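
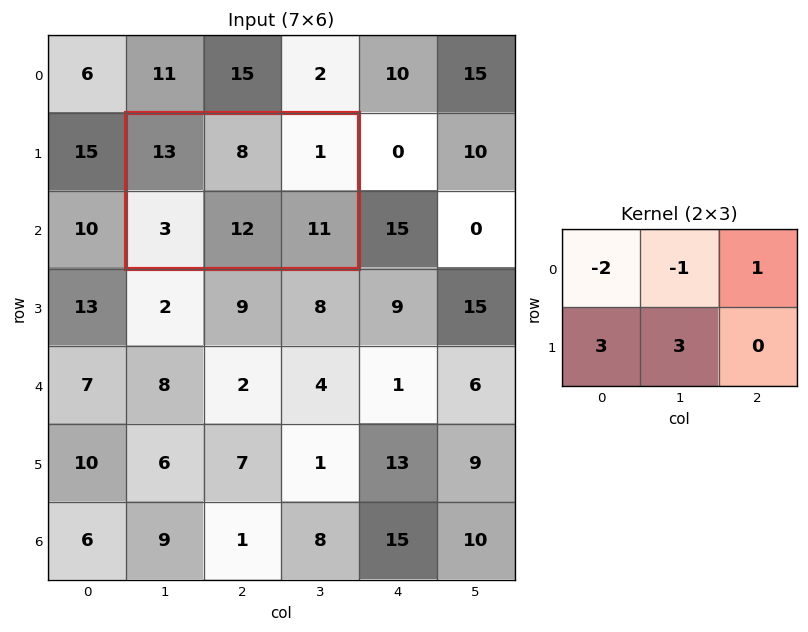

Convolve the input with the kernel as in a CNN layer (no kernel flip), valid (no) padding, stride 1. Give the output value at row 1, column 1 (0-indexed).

12

The receptive field on the input at this output position is [13 8 1 / 3 12 11]. Elementwise product with the kernel and sum: 13·-2 + 8·-1 + 1·1 + 3·3 + 12·3.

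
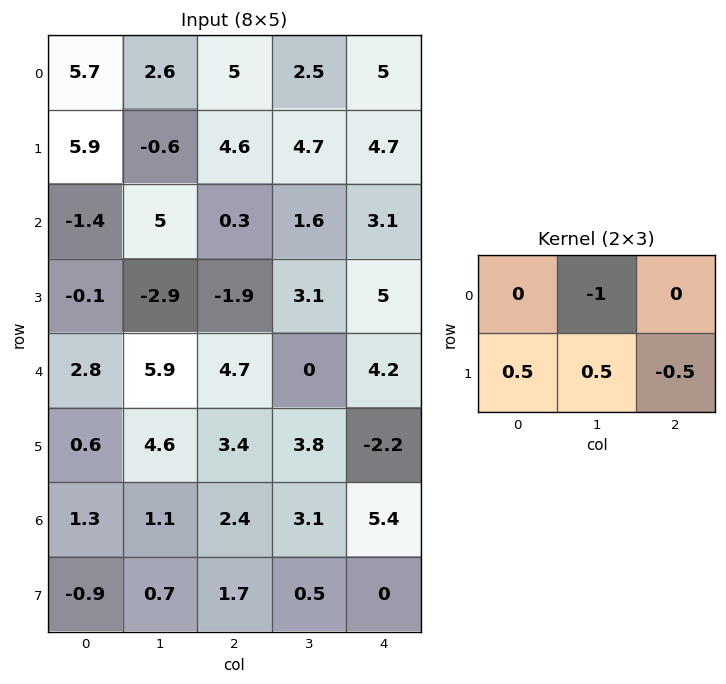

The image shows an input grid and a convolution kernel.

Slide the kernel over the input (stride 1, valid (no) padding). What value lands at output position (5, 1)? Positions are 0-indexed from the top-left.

-3.2

The receptive field on the input at this output position is [4.6 3.4 3.8 / 1.1 2.4 3.1]. Elementwise product with the kernel and sum: 3.4·-1 + 1.1·0.5 + 2.4·0.5 + 3.1·-0.5.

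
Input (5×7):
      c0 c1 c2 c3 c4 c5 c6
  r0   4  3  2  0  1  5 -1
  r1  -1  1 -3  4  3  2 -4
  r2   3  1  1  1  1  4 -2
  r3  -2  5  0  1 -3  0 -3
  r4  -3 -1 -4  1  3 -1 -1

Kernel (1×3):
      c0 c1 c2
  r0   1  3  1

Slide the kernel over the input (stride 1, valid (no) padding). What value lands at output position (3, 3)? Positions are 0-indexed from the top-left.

-8

The receptive field on the input at this output position is [1 -3 0]. Elementwise product with the kernel and sum: 1·1 + -3·3 + 0·1.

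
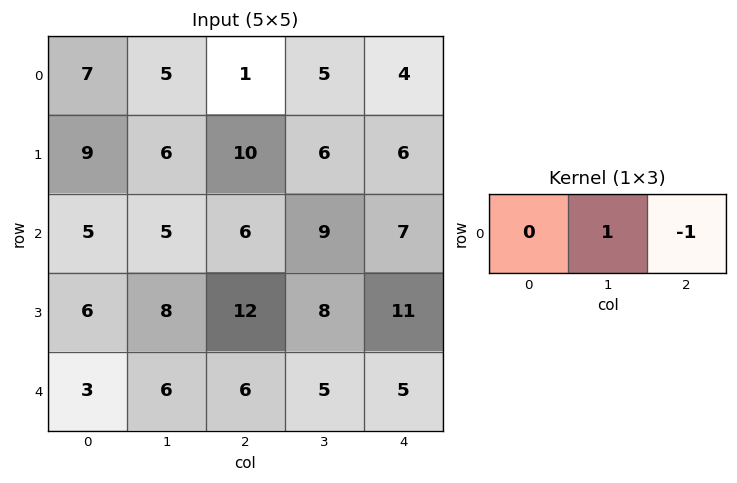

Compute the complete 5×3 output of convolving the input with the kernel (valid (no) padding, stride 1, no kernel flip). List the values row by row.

Output[0,0]: The receptive field on the input at this output position is [7 5 1]. Elementwise product with the kernel and sum: 5·1 + 1·-1.
Output[0,1]: The receptive field on the input at this output position is [5 1 5]. Elementwise product with the kernel and sum: 1·1 + 5·-1.

4 -4 1
-4 4 0
-1 -3 2
-4 4 -3
0 1 0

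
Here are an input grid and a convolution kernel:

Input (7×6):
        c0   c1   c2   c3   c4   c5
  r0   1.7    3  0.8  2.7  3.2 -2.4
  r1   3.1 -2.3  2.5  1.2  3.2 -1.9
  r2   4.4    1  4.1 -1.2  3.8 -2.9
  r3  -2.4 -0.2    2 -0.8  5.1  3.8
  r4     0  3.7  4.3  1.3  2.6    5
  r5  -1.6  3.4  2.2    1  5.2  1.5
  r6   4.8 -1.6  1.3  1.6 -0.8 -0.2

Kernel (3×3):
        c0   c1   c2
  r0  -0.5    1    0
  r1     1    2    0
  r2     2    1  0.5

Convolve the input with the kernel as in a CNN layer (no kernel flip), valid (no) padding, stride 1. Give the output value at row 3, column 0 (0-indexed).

The receptive field on the input at this output position is [-2.4 -0.2 2 / 0 3.7 4.3 / -1.6 3.4 2.2]. Elementwise product with the kernel and sum: -2.4·-0.5 + -0.2·1 + 0·1 + 3.7·2 + -1.6·2 + 3.4·1 + 2.2·0.5.

9.7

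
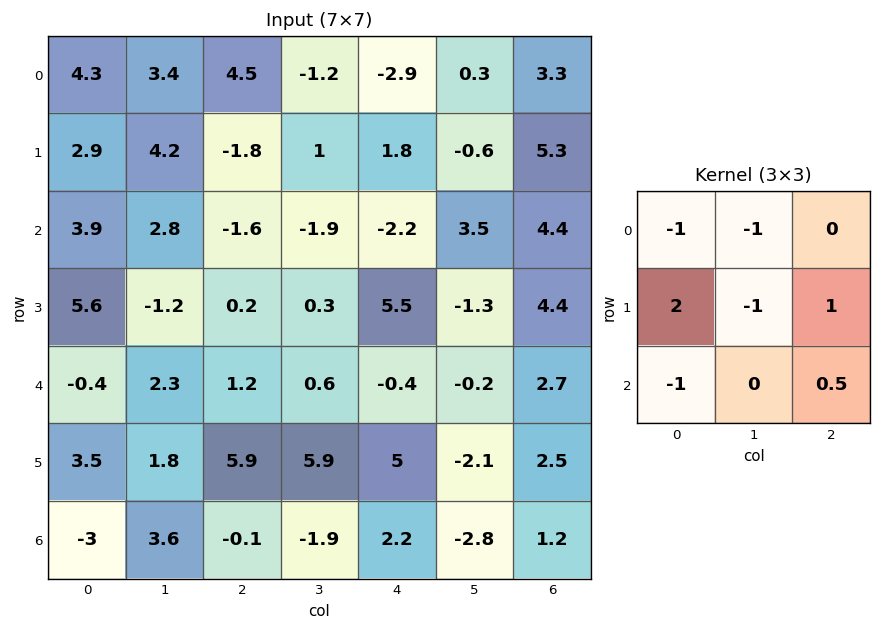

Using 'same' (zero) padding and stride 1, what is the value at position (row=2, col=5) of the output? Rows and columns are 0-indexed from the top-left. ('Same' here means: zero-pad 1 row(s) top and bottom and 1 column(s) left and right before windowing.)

The receptive field on the zero-padded input at this output position is [1.8 -0.6 5.3 / -2.2 3.5 4.4 / 5.5 -1.3 4.4]. Elementwise product with the kernel and sum: 1.8·-1 + -0.6·-1 + -2.2·2 + 3.5·-1 + 4.4·1 + 5.5·-1 + 4.4·0.5.

-8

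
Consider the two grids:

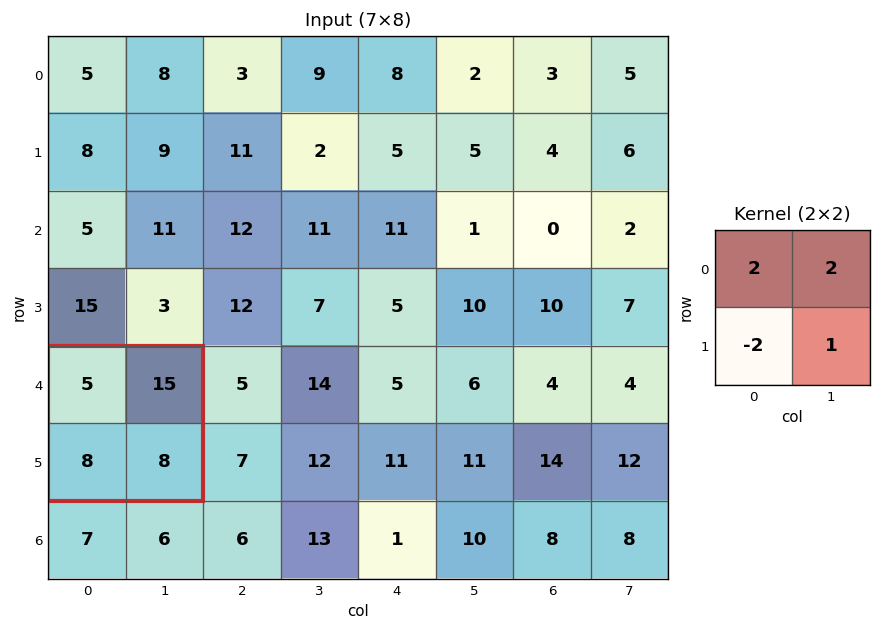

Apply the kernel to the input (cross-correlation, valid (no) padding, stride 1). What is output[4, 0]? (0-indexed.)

The receptive field on the input at this output position is [5 15 / 8 8]. Elementwise product with the kernel and sum: 5·2 + 15·2 + 8·-2 + 8·1.

32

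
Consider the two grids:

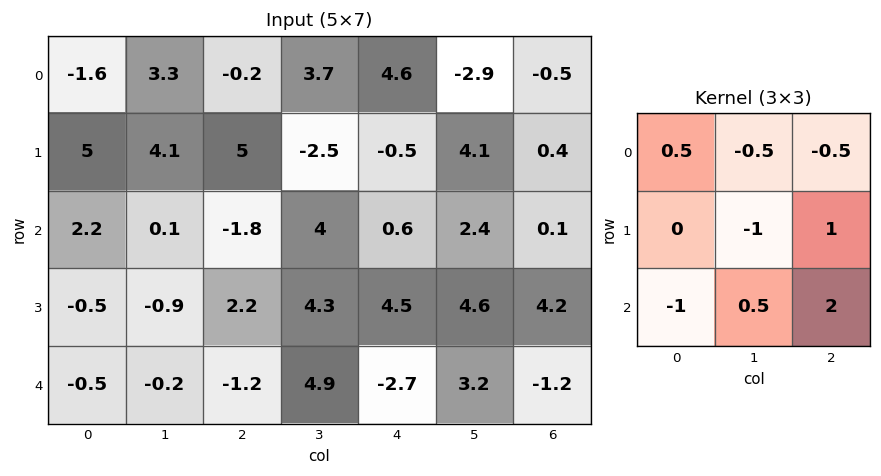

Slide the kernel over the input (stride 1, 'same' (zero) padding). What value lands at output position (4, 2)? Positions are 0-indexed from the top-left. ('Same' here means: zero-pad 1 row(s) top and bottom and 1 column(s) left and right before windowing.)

2.4

The receptive field on the zero-padded input at this output position is [-0.9 2.2 4.3 / -0.2 -1.2 4.9 / 0 0 0]. Elementwise product with the kernel and sum: -0.9·0.5 + 2.2·-0.5 + 4.3·-0.5 + -1.2·-1 + 4.9·1 + 0·-1 + 0·0.5 + 0·2.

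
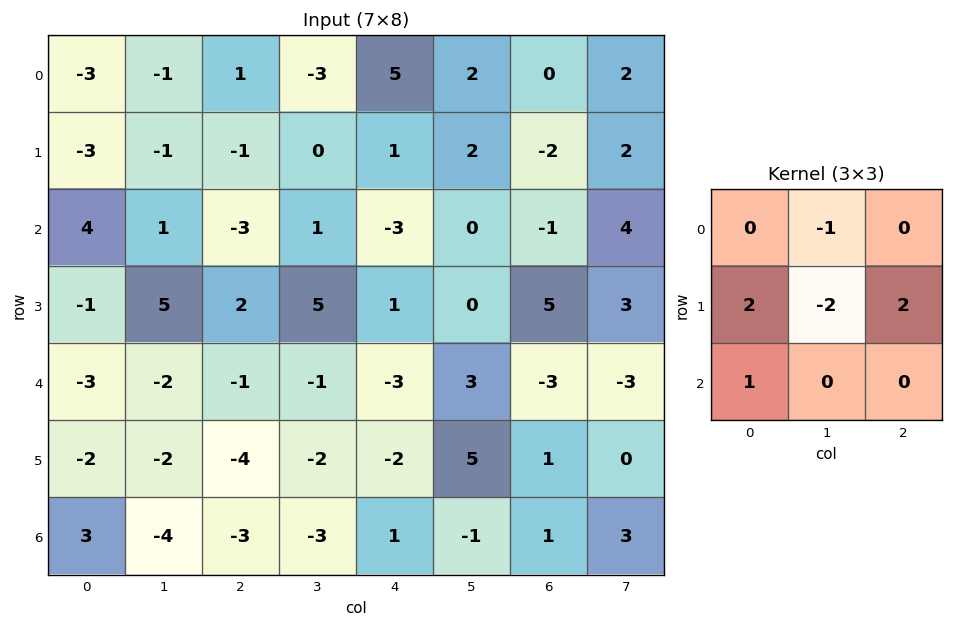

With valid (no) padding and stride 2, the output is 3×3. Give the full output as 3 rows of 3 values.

-1 0 -11
-12 -6 9
-3 -10 -14

Output[0,0]: The receptive field on the input at this output position is [-3 -1 1 / -3 -1 -1 / 4 1 -3]. Elementwise product with the kernel and sum: -1·-1 + -3·2 + -1·-2 + -1·2 + 4·1.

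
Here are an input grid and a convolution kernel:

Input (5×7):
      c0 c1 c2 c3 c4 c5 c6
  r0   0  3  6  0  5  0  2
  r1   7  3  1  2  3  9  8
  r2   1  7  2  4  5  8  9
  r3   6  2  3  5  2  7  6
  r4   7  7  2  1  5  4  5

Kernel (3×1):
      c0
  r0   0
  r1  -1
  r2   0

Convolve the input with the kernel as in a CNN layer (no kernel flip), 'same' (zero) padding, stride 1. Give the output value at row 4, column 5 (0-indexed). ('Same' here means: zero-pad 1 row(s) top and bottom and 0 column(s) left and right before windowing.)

The receptive field on the zero-padded input at this output position is [7 / 4 / 0]. Elementwise product with the kernel and sum: 4·-1.

-4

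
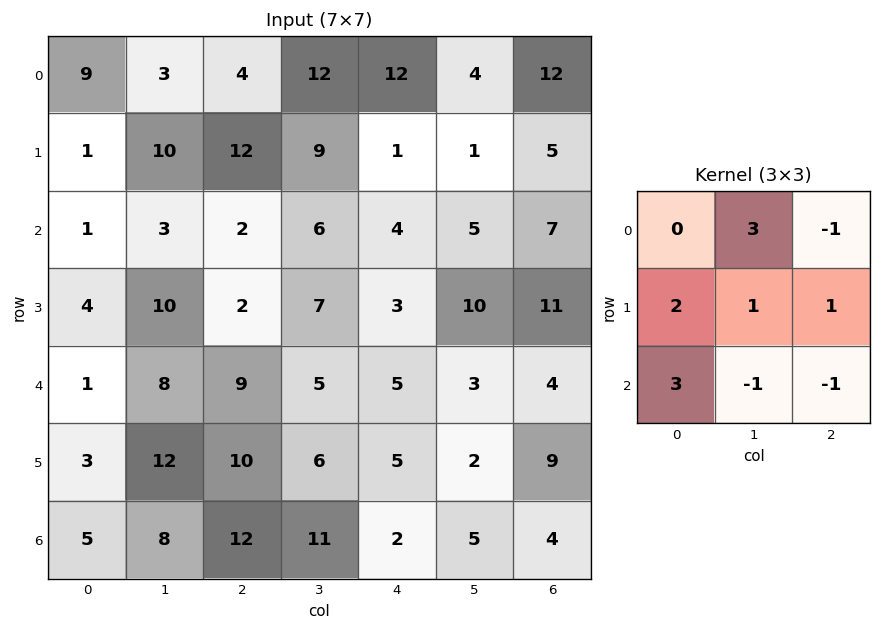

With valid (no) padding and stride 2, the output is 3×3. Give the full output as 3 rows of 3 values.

27 54 8
13 45 43
38 64 23

Output[0,0]: The receptive field on the input at this output position is [9 3 4 / 1 10 12 / 1 3 2]. Elementwise product with the kernel and sum: 3·3 + 4·-1 + 1·2 + 10·1 + 12·1 + 1·3 + 3·-1 + 2·-1.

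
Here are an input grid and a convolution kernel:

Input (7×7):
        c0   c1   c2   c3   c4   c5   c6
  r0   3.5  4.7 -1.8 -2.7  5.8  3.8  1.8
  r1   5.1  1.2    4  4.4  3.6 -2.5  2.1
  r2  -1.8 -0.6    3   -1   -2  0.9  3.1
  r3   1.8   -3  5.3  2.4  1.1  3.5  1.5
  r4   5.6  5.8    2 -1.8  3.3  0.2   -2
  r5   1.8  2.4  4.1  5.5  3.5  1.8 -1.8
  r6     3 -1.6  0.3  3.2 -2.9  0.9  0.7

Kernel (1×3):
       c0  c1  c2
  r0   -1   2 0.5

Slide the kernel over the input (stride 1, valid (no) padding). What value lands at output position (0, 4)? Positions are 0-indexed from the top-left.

2.7

The receptive field on the input at this output position is [5.8 3.8 1.8]. Elementwise product with the kernel and sum: 5.8·-1 + 3.8·2 + 1.8·0.5.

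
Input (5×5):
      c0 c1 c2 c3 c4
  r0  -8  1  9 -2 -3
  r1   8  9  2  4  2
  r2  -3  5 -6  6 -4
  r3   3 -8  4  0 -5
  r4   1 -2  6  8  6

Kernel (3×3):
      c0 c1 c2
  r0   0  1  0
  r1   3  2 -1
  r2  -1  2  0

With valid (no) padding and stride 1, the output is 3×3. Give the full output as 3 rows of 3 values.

54 19 28
-3 15 -2
-11 -8 33

Output[0,0]: The receptive field on the input at this output position is [-8 1 9 / 8 9 2 / -3 5 -6]. Elementwise product with the kernel and sum: 1·1 + 8·3 + 9·2 + 2·-1 + -3·-1 + 5·2.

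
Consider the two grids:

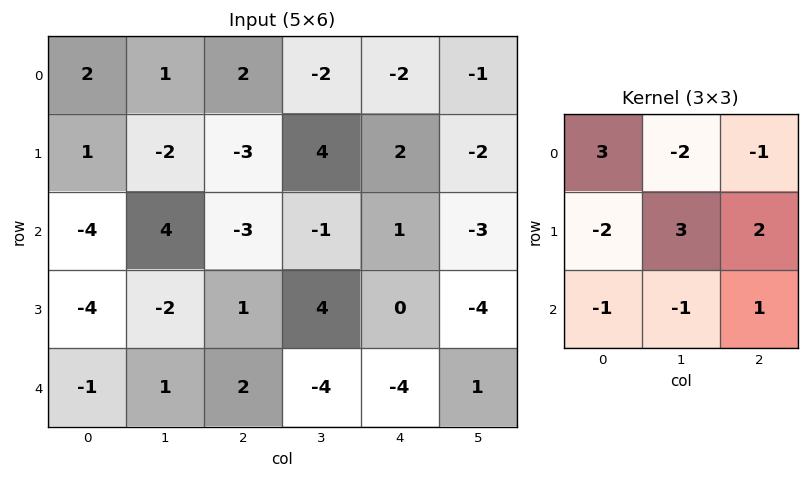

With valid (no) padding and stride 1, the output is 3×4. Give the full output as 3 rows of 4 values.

Output[0,0]: The receptive field on the input at this output position is [2 1 2 / 1 -2 -3 / -4 4 -3]. Elementwise product with the kernel and sum: 2·3 + 1·-2 + 2·-1 + 1·-2 + -2·3 + -3·2 + -4·-1 + 4·-1 + -3·1.
Output[0,1]: The receptive field on the input at this output position is [1 2 -2 / -2 -3 4 / 4 -3 -1]. Elementwise product with the kernel and sum: 1·3 + 2·-2 + -2·-1 + -2·-2 + -3·3 + 4·2 + 4·-1 + -3·-1 + -1·1.

-15 2 39 -10
31 -18 -19 1
-11 27 0 -9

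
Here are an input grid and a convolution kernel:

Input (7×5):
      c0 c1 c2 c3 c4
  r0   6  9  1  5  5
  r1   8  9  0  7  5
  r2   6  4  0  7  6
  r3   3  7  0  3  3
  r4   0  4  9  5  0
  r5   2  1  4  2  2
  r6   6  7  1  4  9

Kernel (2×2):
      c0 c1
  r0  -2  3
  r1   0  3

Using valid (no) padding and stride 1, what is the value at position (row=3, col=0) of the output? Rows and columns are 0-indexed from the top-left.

The receptive field on the input at this output position is [3 7 / 0 4]. Elementwise product with the kernel and sum: 3·-2 + 7·3 + 4·3.

27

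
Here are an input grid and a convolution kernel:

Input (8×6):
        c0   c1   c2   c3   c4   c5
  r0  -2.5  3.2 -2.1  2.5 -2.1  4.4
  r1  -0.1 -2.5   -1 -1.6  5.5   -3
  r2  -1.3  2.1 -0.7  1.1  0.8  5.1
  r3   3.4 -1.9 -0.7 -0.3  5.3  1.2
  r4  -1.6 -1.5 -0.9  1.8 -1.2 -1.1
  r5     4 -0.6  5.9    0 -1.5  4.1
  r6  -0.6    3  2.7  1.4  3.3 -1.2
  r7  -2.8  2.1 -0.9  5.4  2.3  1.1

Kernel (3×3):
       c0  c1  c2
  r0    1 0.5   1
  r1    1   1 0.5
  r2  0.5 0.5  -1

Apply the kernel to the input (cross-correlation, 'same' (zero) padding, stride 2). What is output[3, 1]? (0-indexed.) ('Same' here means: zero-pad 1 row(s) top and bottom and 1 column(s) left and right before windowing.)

The receptive field on the zero-padded input at this output position is [-0.6 5.9 0 / 3 2.7 1.4 / 2.1 -0.9 5.4]. Elementwise product with the kernel and sum: -0.6·1 + 5.9·0.5 + 0·1 + 3·1 + 2.7·1 + 1.4·0.5 + 2.1·0.5 + -0.9·0.5 + 5.4·-1.

3.95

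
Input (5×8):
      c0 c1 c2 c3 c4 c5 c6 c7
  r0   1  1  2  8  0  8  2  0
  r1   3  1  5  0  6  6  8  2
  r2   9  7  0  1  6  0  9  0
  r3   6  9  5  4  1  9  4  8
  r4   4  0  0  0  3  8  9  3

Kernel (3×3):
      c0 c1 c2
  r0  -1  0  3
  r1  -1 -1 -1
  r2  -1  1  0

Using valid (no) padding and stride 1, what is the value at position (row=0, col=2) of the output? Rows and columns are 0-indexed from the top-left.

-12

The receptive field on the input at this output position is [2 8 0 / 5 0 6 / 0 1 6]. Elementwise product with the kernel and sum: 2·-1 + 0·3 + 5·-1 + 0·-1 + 6·-1 + 0·-1 + 1·1.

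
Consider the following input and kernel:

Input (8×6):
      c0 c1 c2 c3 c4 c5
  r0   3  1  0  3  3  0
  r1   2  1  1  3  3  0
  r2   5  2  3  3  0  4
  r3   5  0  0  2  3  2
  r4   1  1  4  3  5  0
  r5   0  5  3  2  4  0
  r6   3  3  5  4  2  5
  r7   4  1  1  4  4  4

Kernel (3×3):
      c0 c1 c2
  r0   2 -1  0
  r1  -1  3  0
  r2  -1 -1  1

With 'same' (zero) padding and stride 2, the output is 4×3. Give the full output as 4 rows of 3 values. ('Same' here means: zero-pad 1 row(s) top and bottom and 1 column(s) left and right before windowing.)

8 0 0
8 10 -3
3 5 7
6 21 -2

Output[0,0]: The receptive field on the zero-padded input at this output position is [0 0 0 / 0 3 1 / 0 2 1]. Elementwise product with the kernel and sum: 0·2 + 0·-1 + 0·-1 + 3·3 + 0·-1 + 2·-1 + 1·1.
Output[0,1]: The receptive field on the zero-padded input at this output position is [0 0 0 / 1 0 3 / 1 1 3]. Elementwise product with the kernel and sum: 0·2 + 0·-1 + 1·-1 + 0·3 + 1·-1 + 1·-1 + 3·1.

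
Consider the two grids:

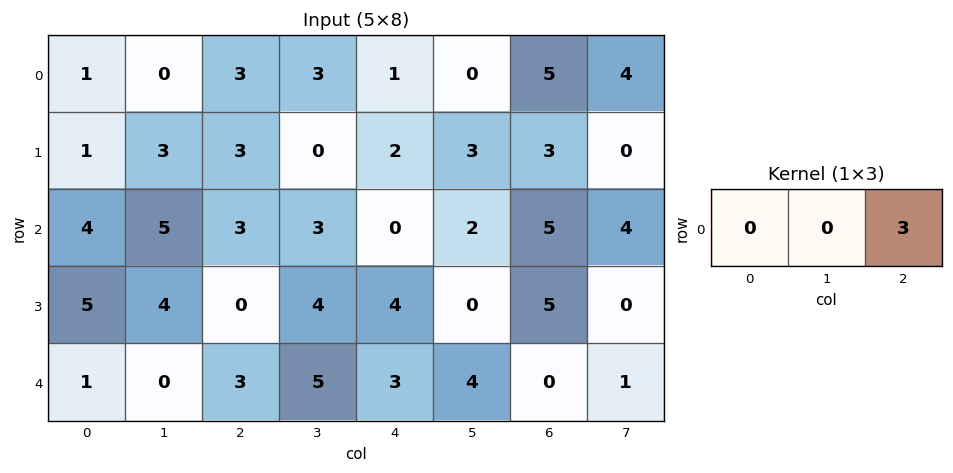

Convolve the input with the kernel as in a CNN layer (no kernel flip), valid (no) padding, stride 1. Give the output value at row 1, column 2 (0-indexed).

The receptive field on the input at this output position is [3 0 2]. Elementwise product with the kernel and sum: 2·3.

6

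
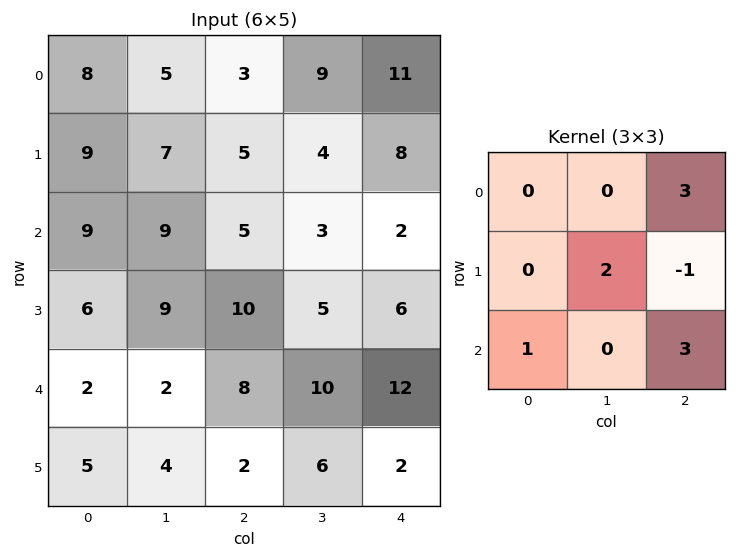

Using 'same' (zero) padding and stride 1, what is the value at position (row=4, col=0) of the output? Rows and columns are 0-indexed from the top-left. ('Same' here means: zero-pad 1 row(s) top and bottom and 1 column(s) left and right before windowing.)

The receptive field on the zero-padded input at this output position is [0 6 9 / 0 2 2 / 0 5 4]. Elementwise product with the kernel and sum: 9·3 + 2·2 + 2·-1 + 0·1 + 4·3.

41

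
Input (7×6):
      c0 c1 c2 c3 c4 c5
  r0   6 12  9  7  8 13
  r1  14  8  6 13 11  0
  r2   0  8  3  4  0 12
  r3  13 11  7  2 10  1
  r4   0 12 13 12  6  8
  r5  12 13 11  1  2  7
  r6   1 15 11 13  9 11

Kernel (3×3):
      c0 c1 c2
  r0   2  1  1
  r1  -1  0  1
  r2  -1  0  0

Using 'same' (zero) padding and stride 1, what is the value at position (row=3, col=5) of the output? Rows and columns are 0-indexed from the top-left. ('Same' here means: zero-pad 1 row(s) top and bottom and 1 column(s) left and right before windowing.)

-4

The receptive field on the zero-padded input at this output position is [0 12 0 / 10 1 0 / 6 8 0]. Elementwise product with the kernel and sum: 0·2 + 12·1 + 0·1 + 10·-1 + 0·1 + 6·-1.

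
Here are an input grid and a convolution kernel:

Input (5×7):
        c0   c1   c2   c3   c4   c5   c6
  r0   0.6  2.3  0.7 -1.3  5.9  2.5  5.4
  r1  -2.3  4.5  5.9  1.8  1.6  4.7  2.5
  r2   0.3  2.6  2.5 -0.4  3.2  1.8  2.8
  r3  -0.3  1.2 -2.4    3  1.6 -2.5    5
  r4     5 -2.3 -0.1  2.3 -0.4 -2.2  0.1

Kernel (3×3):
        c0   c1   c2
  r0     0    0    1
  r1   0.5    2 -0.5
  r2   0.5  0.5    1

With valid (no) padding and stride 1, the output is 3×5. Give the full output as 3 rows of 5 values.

9.55 14 15.9 7.45 19.65
8.05 10.7 2.35 9.8 10.85
7.2 -5 7.9 6.5 -5.1

Output[0,0]: The receptive field on the input at this output position is [0.6 2.3 0.7 / -2.3 4.5 5.9 / 0.3 2.6 2.5]. Elementwise product with the kernel and sum: 0.7·1 + -2.3·0.5 + 4.5·2 + 5.9·-0.5 + 0.3·0.5 + 2.6·0.5 + 2.5·1.
Output[0,1]: The receptive field on the input at this output position is [2.3 0.7 -1.3 / 4.5 5.9 1.8 / 2.6 2.5 -0.4]. Elementwise product with the kernel and sum: -1.3·1 + 4.5·0.5 + 5.9·2 + 1.8·-0.5 + 2.6·0.5 + 2.5·0.5 + -0.4·1.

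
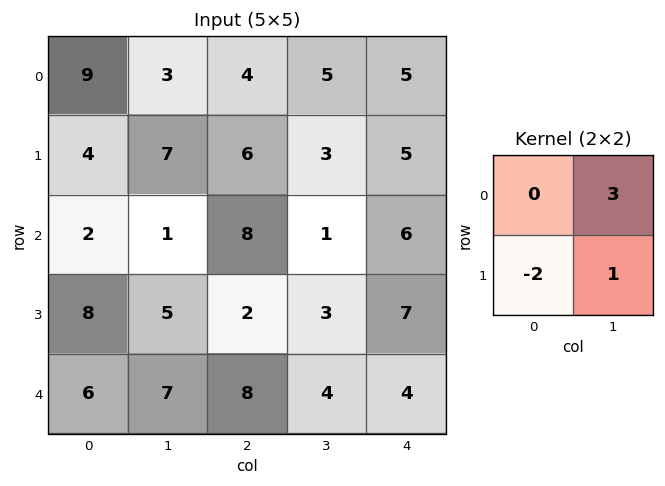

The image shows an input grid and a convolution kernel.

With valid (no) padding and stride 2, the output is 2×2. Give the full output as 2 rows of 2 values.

Output[0,0]: The receptive field on the input at this output position is [9 3 / 4 7]. Elementwise product with the kernel and sum: 3·3 + 4·-2 + 7·1.

8 6
-8 2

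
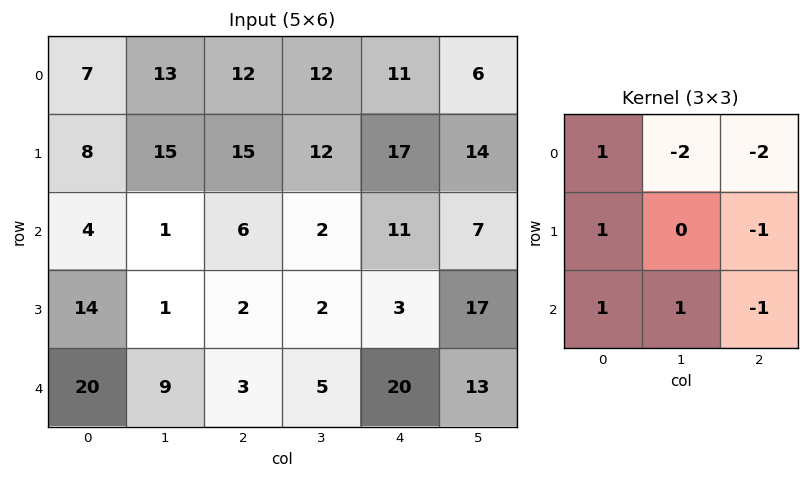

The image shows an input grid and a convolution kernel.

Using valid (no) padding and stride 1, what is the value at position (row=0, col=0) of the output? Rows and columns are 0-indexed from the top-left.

-51

The receptive field on the input at this output position is [7 13 12 / 8 15 15 / 4 1 6]. Elementwise product with the kernel and sum: 7·1 + 13·-2 + 12·-2 + 8·1 + 15·-1 + 4·1 + 1·1 + 6·-1.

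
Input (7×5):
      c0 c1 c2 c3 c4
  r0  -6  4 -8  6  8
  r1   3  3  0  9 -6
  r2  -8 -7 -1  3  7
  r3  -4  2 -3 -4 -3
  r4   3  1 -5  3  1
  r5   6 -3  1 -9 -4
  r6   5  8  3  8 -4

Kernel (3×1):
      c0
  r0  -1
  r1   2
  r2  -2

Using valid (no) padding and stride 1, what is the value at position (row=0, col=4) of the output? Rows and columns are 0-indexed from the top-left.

-34

The receptive field on the input at this output position is [8 / -6 / 7]. Elementwise product with the kernel and sum: 8·-1 + -6·2 + 7·-2.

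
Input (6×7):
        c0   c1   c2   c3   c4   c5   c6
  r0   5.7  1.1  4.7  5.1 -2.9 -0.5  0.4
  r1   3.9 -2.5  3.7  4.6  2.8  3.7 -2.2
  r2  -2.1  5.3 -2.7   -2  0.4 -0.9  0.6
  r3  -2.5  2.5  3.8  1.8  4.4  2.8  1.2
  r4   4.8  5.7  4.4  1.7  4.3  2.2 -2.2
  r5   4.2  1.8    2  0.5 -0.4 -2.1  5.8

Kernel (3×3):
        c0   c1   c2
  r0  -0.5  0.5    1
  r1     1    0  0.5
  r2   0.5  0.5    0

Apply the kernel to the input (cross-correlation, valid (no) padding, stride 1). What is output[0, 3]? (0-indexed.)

1.15

The receptive field on the input at this output position is [5.1 -2.9 -0.5 / 4.6 2.8 3.7 / -2 0.4 -0.9]. Elementwise product with the kernel and sum: 5.1·-0.5 + -2.9·0.5 + -0.5·1 + 4.6·1 + 3.7·0.5 + -2·0.5 + 0.4·0.5.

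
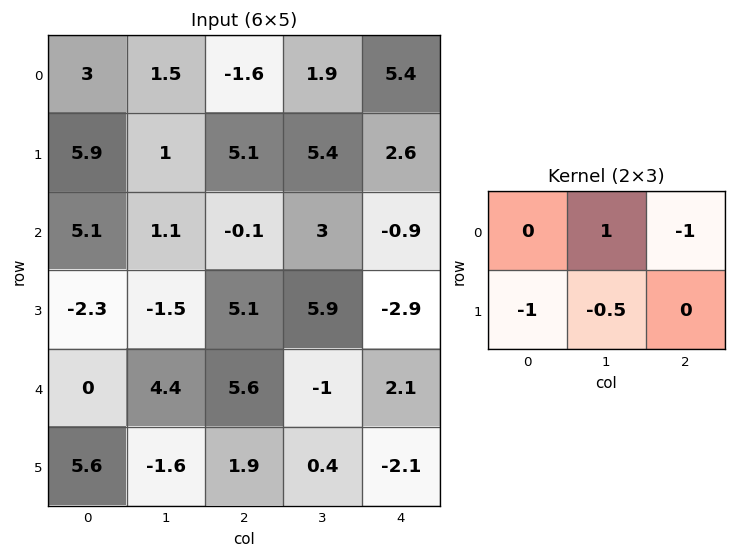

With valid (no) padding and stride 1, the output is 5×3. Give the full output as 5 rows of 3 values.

-3.3 -7.05 -11.3
-9.75 -1.35 1.4
4.25 -4.15 -4.15
-8.8 -8 3.7
-6 7.25 -5.2

Output[0,0]: The receptive field on the input at this output position is [3 1.5 -1.6 / 5.9 1 5.1]. Elementwise product with the kernel and sum: 1.5·1 + -1.6·-1 + 5.9·-1 + 1·-0.5.
Output[0,1]: The receptive field on the input at this output position is [1.5 -1.6 1.9 / 1 5.1 5.4]. Elementwise product with the kernel and sum: -1.6·1 + 1.9·-1 + 1·-1 + 5.1·-0.5.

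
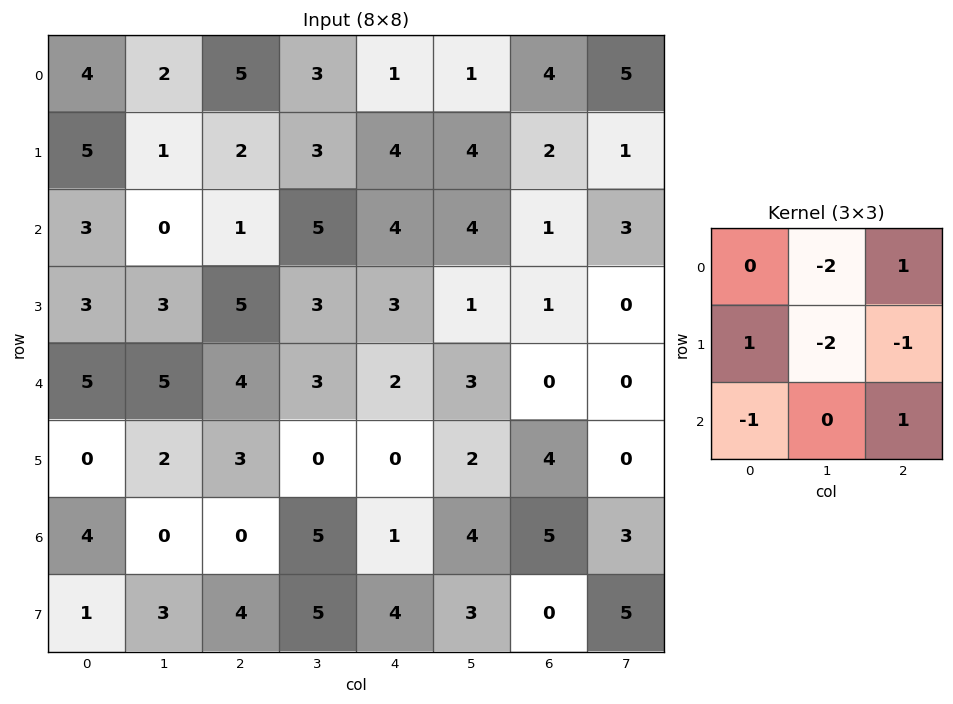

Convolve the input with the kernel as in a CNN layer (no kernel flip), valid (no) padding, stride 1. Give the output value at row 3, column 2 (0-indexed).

The receptive field on the input at this output position is [5 3 3 / 4 3 2 / 3 0 0]. Elementwise product with the kernel and sum: 3·-2 + 3·1 + 4·1 + 3·-2 + 2·-1 + 3·-1 + 0·1.

-10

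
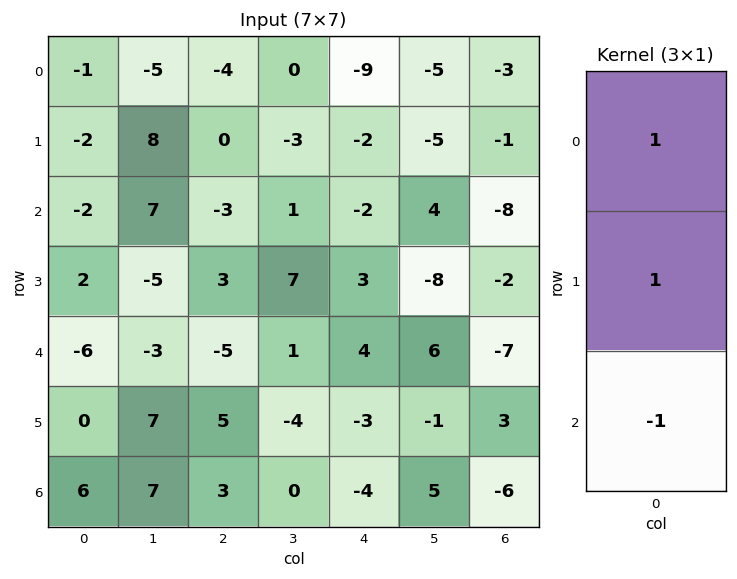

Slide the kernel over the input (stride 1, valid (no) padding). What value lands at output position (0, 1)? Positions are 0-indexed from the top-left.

The receptive field on the input at this output position is [-5 / 8 / 7]. Elementwise product with the kernel and sum: -5·1 + 8·1 + 7·-1.

-4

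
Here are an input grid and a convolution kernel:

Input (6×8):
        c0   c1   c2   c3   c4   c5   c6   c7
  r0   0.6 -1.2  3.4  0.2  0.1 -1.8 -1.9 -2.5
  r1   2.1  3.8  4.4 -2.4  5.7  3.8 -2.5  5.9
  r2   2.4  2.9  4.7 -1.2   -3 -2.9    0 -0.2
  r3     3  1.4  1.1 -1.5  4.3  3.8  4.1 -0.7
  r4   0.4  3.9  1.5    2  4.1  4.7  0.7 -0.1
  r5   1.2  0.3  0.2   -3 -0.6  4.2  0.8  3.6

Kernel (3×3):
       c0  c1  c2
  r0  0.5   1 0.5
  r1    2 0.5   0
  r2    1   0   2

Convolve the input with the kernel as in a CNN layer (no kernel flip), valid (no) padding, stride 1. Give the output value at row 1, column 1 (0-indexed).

11.65

The receptive field on the input at this output position is [3.8 4.4 -2.4 / 2.9 4.7 -1.2 / 1.4 1.1 -1.5]. Elementwise product with the kernel and sum: 3.8·0.5 + 4.4·1 + -2.4·0.5 + 2.9·2 + 4.7·0.5 + 1.4·1 + -1.5·2.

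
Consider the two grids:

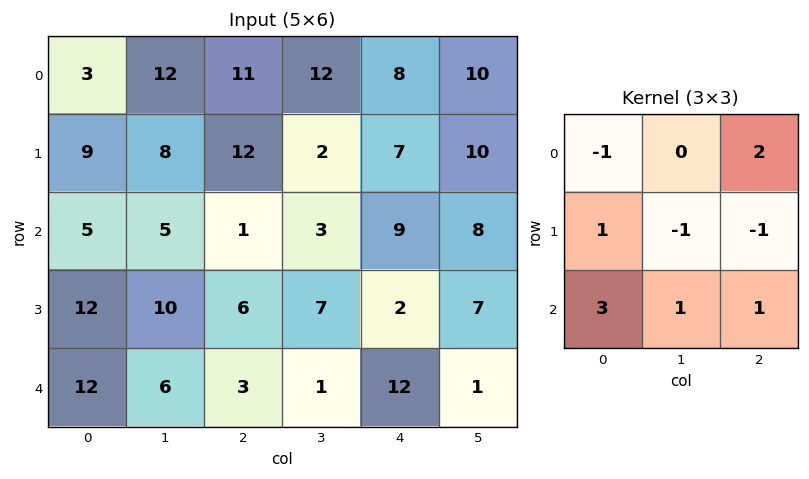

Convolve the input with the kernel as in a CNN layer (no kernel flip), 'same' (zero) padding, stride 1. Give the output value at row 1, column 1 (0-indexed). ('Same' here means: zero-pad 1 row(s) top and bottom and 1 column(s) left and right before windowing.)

The receptive field on the zero-padded input at this output position is [3 12 11 / 9 8 12 / 5 5 1]. Elementwise product with the kernel and sum: 3·-1 + 11·2 + 9·1 + 8·-1 + 12·-1 + 5·3 + 5·1 + 1·1.

29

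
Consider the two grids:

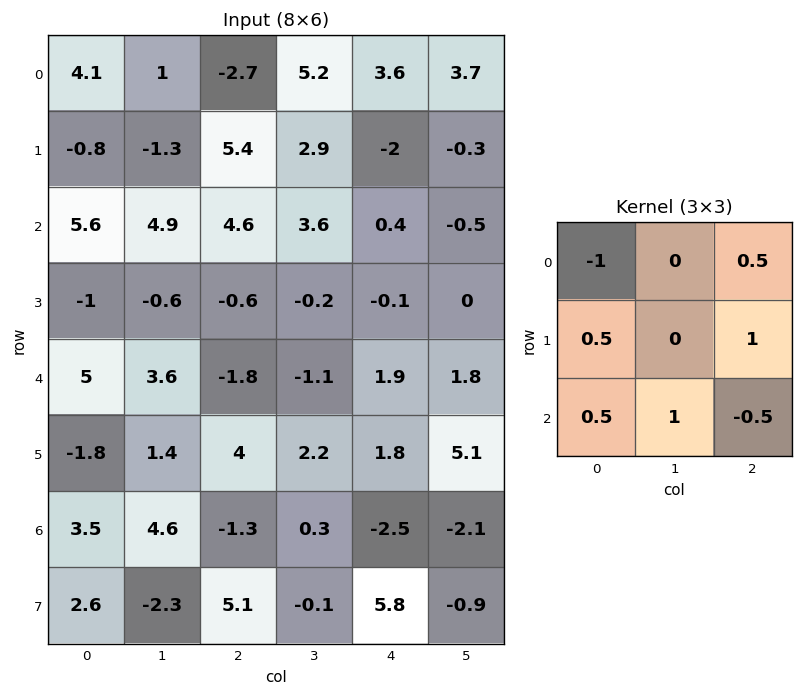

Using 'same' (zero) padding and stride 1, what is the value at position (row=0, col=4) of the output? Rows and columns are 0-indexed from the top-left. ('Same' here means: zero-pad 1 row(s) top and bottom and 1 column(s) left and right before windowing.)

The receptive field on the zero-padded input at this output position is [0 0 0 / 5.2 3.6 3.7 / 2.9 -2 -0.3]. Elementwise product with the kernel and sum: 0·-1 + 0·0.5 + 5.2·0.5 + 3.7·1 + 2.9·0.5 + -2·1 + -0.3·-0.5.

5.9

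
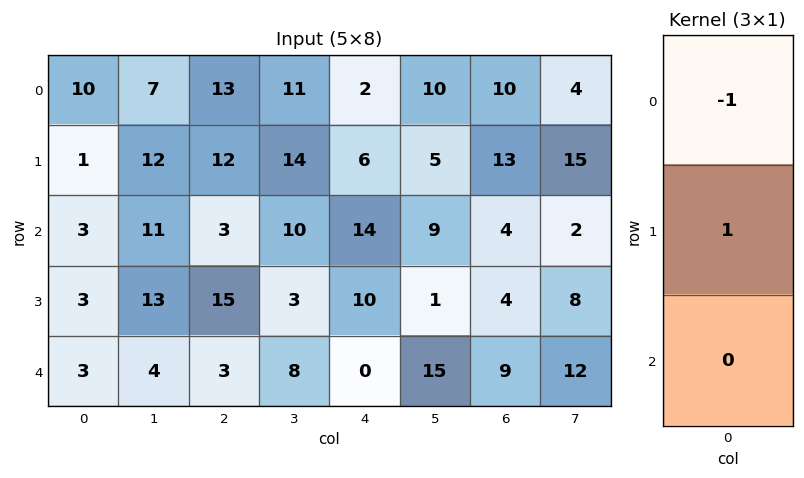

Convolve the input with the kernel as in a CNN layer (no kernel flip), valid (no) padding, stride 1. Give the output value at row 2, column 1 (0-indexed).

The receptive field on the input at this output position is [11 / 13 / 4]. Elementwise product with the kernel and sum: 11·-1 + 13·1.

2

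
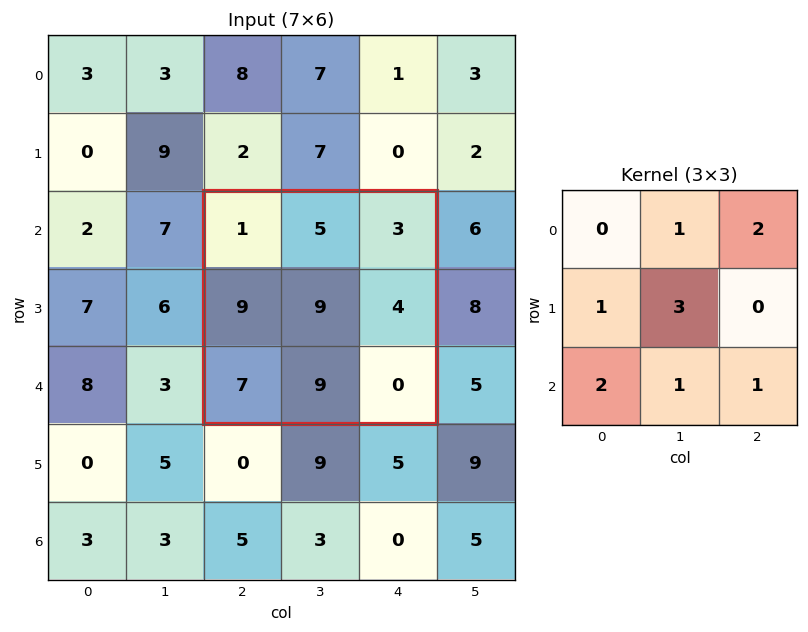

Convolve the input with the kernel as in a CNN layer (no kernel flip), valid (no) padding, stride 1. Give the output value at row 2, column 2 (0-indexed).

The receptive field on the input at this output position is [1 5 3 / 9 9 4 / 7 9 0]. Elementwise product with the kernel and sum: 5·1 + 3·2 + 9·1 + 9·3 + 7·2 + 9·1 + 0·1.

70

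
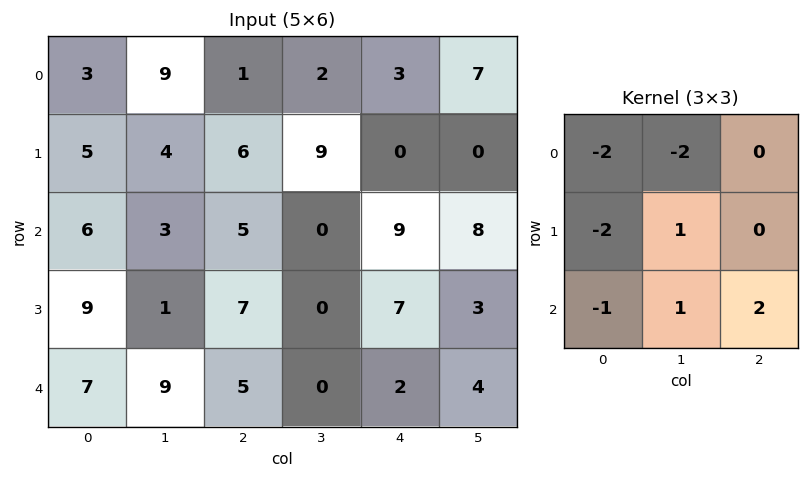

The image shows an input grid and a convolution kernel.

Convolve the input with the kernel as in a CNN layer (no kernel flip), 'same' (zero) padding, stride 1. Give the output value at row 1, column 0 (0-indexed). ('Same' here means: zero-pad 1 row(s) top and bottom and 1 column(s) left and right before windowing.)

The receptive field on the zero-padded input at this output position is [0 3 9 / 0 5 4 / 0 6 3]. Elementwise product with the kernel and sum: 0·-2 + 3·-2 + 0·-2 + 5·1 + 0·-1 + 6·1 + 3·2.

11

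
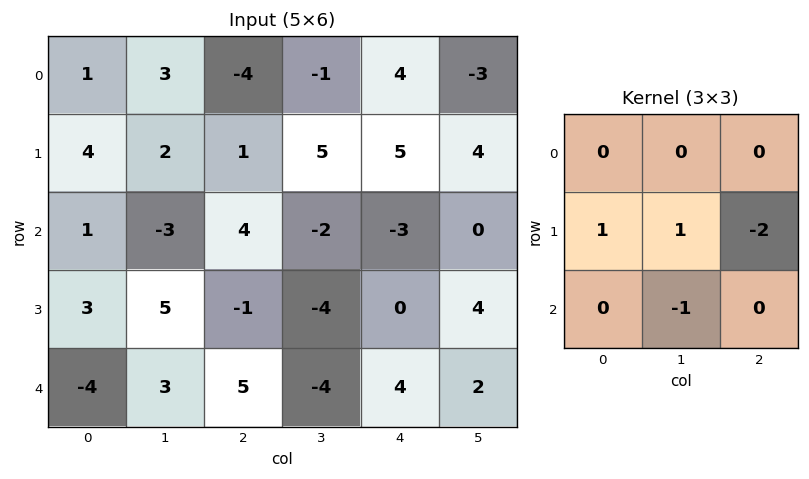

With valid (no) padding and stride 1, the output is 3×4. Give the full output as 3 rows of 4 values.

Output[0,0]: The receptive field on the input at this output position is [1 3 -4 / 4 2 1 / 1 -3 4]. Elementwise product with the kernel and sum: 4·1 + 2·1 + 1·-2 + -3·-1.

7 -11 -2 5
-15 6 12 -5
7 7 -1 -16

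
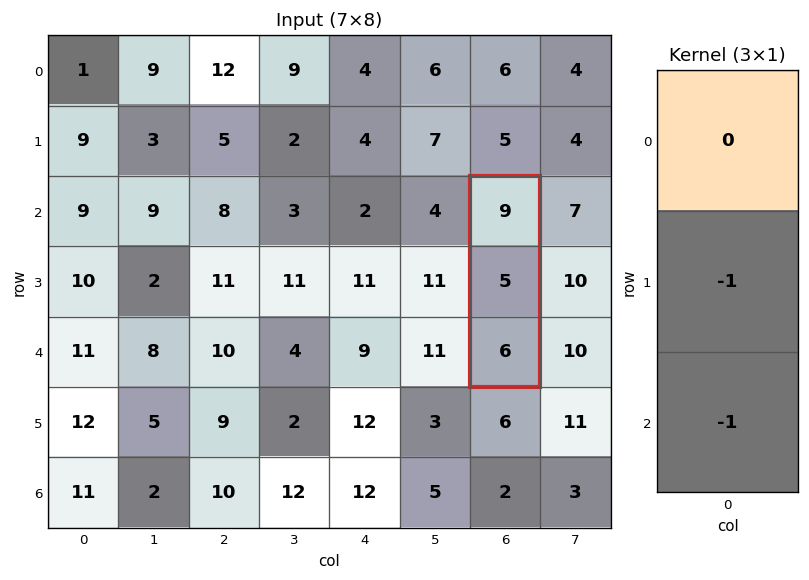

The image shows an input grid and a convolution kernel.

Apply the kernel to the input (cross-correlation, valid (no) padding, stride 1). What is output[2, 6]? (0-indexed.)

The receptive field on the input at this output position is [9 / 5 / 6]. Elementwise product with the kernel and sum: 5·-1 + 6·-1.

-11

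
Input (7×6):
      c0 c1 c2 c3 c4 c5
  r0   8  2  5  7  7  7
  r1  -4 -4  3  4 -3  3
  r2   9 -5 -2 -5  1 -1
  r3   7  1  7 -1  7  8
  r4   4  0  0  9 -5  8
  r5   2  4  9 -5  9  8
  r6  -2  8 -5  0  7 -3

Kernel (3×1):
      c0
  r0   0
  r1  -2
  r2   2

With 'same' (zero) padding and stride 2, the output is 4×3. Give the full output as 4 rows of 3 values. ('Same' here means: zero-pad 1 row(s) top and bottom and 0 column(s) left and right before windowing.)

Output[0,0]: The receptive field on the zero-padded input at this output position is [0 / 8 / -4]. Elementwise product with the kernel and sum: 8·-2 + -4·2.
Output[0,1]: The receptive field on the zero-padded input at this output position is [0 / 5 / 3]. Elementwise product with the kernel and sum: 5·-2 + 3·2.

-24 -4 -20
-4 18 12
-4 18 28
4 10 -14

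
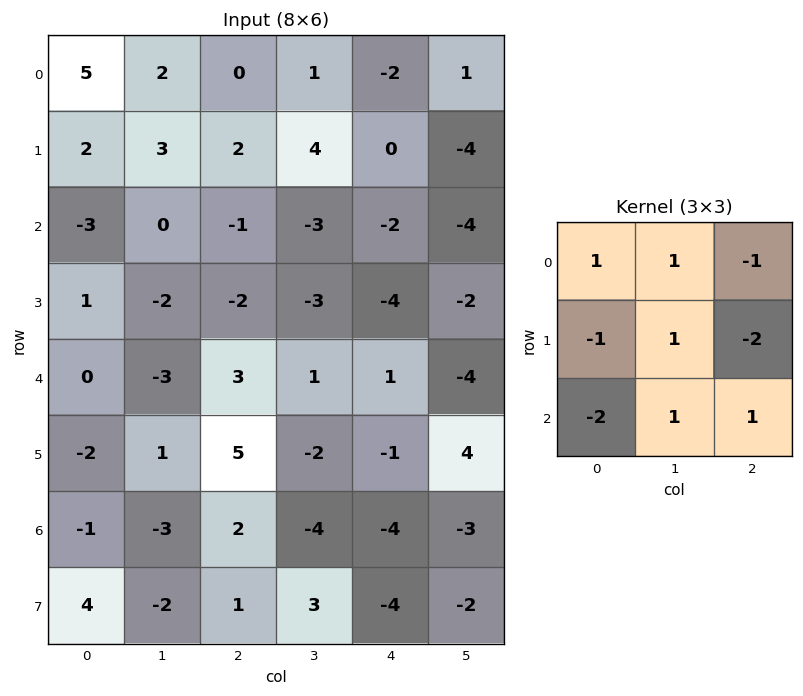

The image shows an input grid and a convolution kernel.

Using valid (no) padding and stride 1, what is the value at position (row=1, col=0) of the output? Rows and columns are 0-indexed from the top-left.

The receptive field on the input at this output position is [2 3 2 / -3 0 -1 / 1 -2 -2]. Elementwise product with the kernel and sum: 2·1 + 3·1 + 2·-1 + -3·-1 + 0·1 + -1·-2 + 1·-2 + -2·1 + -2·1.

2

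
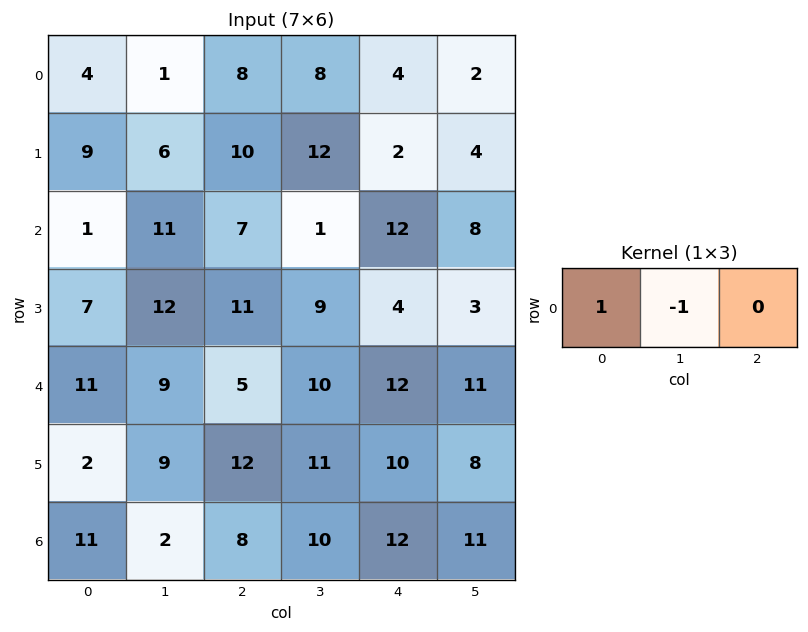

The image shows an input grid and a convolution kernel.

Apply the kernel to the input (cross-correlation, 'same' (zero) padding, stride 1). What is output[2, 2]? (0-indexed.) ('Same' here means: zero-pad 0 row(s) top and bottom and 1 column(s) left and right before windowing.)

4

The receptive field on the zero-padded input at this output position is [11 7 1]. Elementwise product with the kernel and sum: 11·1 + 7·-1.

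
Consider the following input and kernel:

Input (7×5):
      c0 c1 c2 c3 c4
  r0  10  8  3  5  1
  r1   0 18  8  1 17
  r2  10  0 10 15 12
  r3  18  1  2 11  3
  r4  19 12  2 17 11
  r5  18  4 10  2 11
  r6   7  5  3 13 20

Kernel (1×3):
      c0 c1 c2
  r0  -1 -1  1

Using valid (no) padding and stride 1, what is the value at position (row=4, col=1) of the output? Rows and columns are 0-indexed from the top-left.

3

The receptive field on the input at this output position is [12 2 17]. Elementwise product with the kernel and sum: 12·-1 + 2·-1 + 17·1.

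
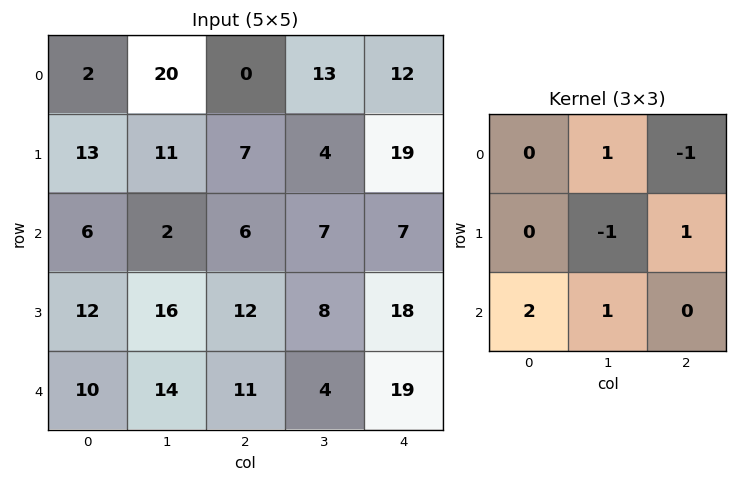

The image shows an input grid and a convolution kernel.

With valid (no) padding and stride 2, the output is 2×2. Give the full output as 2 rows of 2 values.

30 35
26 36

Output[0,0]: The receptive field on the input at this output position is [2 20 0 / 13 11 7 / 6 2 6]. Elementwise product with the kernel and sum: 20·1 + 0·-1 + 11·-1 + 7·1 + 6·2 + 2·1.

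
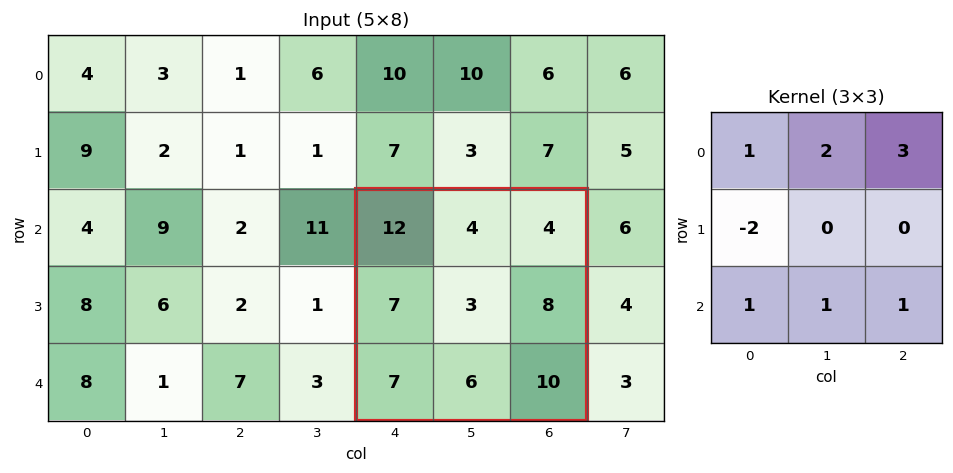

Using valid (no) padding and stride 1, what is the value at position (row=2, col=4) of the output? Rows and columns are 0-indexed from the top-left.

The receptive field on the input at this output position is [12 4 4 / 7 3 8 / 7 6 10]. Elementwise product with the kernel and sum: 12·1 + 4·2 + 4·3 + 7·-2 + 7·1 + 6·1 + 10·1.

41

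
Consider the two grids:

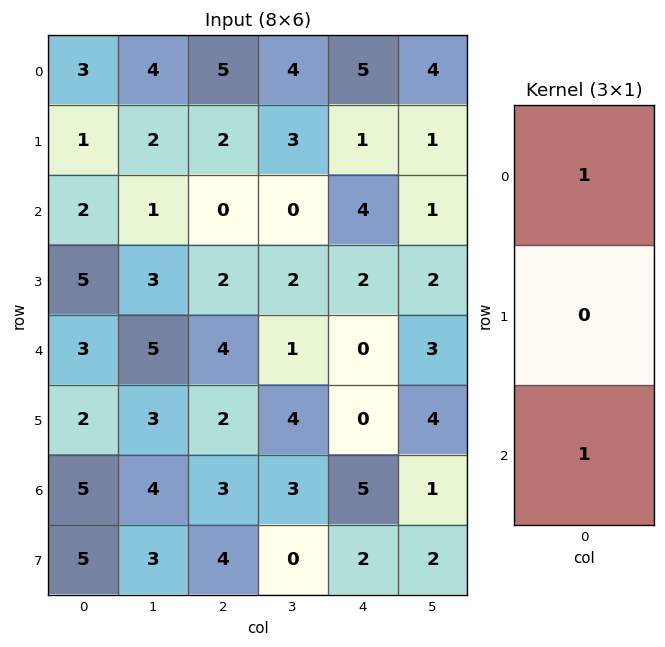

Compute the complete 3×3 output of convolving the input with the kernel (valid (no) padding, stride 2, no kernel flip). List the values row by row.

5 5 9
5 4 4
8 7 5

Output[0,0]: The receptive field on the input at this output position is [3 / 1 / 2]. Elementwise product with the kernel and sum: 3·1 + 2·1.
Output[0,1]: The receptive field on the input at this output position is [5 / 2 / 0]. Elementwise product with the kernel and sum: 5·1 + 0·1.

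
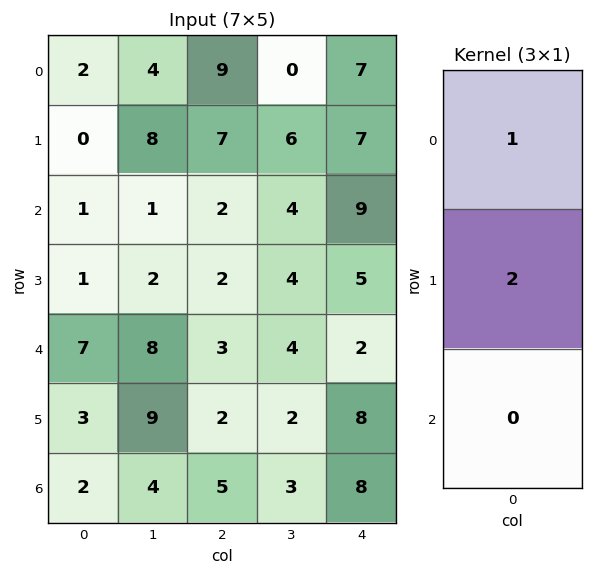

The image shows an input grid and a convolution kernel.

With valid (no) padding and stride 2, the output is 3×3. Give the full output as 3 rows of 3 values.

Output[0,0]: The receptive field on the input at this output position is [2 / 0 / 1]. Elementwise product with the kernel and sum: 2·1 + 0·2.

2 23 21
3 6 19
13 7 18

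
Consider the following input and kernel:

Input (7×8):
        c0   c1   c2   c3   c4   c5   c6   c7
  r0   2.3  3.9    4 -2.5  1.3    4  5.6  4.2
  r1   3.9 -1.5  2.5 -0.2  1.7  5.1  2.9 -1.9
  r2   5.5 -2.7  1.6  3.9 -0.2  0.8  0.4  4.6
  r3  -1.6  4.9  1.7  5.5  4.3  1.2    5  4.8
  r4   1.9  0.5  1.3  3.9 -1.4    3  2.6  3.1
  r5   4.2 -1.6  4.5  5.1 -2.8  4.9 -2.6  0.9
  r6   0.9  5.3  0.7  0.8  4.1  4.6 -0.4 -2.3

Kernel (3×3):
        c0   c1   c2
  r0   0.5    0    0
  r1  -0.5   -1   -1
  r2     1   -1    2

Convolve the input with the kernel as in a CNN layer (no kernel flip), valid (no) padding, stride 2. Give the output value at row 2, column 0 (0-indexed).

The receptive field on the input at this output position is [1.9 0.5 1.3 / 4.2 -1.6 4.5 / 0.9 5.3 0.7]. Elementwise product with the kernel and sum: 1.9·0.5 + 4.2·-0.5 + -1.6·-1 + 4.5·-1 + 0.9·1 + 5.3·-1 + 0.7·2.

-7.05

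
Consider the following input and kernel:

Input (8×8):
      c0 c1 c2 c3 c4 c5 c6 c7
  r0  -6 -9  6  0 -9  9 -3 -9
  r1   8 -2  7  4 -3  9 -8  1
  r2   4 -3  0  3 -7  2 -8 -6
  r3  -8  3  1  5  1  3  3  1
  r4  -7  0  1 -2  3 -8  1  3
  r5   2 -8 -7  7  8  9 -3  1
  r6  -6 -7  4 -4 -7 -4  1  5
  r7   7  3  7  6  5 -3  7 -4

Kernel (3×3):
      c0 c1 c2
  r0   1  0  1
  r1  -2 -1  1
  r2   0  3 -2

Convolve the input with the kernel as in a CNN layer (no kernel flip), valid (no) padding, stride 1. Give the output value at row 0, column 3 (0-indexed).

The receptive field on the input at this output position is [0 -9 9 / 4 -3 9 / 3 -7 2]. Elementwise product with the kernel and sum: 0·1 + 9·1 + 4·-2 + -3·-1 + 9·1 + -7·3 + 2·-2.

-12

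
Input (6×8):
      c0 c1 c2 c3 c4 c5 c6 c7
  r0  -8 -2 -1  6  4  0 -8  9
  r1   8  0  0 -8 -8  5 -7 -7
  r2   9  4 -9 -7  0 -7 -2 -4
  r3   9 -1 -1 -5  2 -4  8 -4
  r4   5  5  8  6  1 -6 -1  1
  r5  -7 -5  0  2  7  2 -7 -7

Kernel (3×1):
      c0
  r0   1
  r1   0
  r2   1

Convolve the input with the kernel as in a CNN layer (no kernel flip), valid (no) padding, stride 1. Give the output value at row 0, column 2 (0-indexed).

-10

The receptive field on the input at this output position is [-1 / 0 / -9]. Elementwise product with the kernel and sum: -1·1 + -9·1.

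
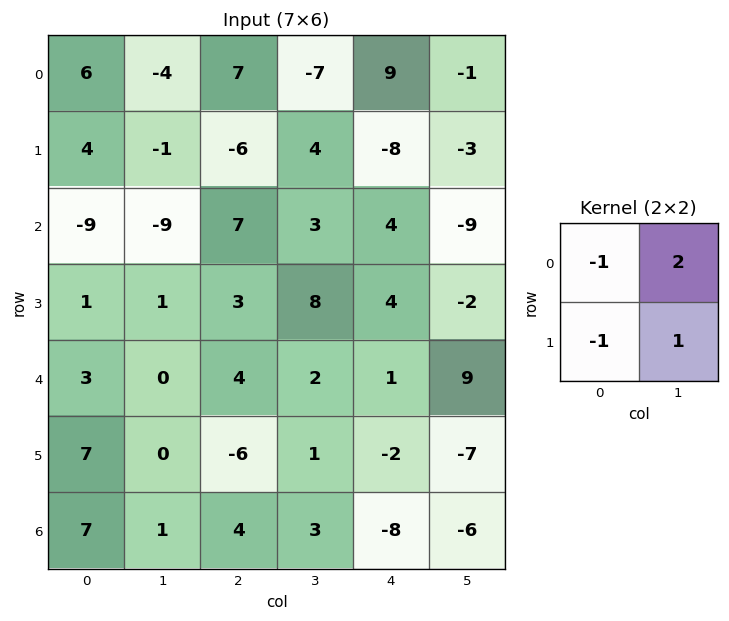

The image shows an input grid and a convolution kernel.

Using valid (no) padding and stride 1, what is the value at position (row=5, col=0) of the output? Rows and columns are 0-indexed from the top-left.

-13

The receptive field on the input at this output position is [7 0 / 7 1]. Elementwise product with the kernel and sum: 7·-1 + 0·2 + 7·-1 + 1·1.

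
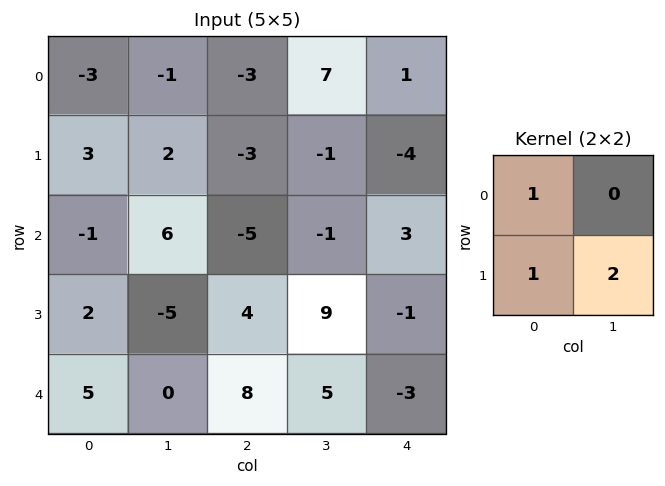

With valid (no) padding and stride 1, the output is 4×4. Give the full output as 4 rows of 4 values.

4 -5 -8 -2
14 -2 -10 4
-9 9 17 6
7 11 22 8

Output[0,0]: The receptive field on the input at this output position is [-3 -1 / 3 2]. Elementwise product with the kernel and sum: -3·1 + 3·1 + 2·2.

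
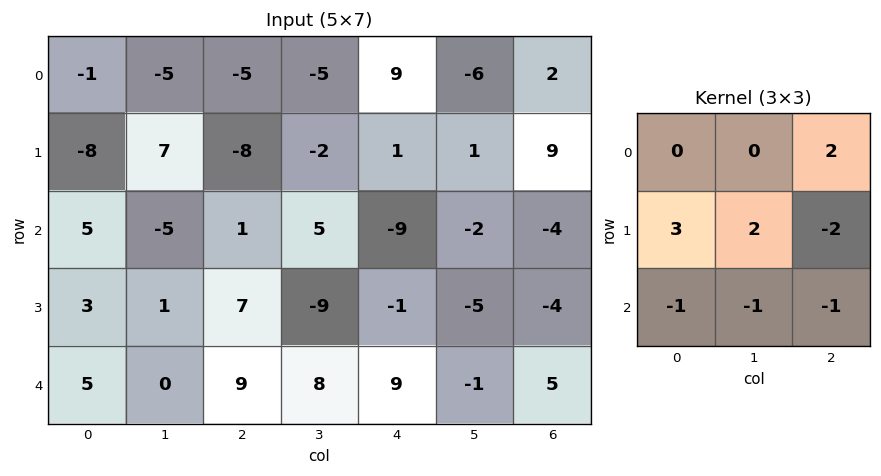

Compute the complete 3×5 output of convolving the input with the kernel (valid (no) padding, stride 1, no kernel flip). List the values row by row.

Output[0,0]: The receptive field on the input at this output position is [-1 -5 -5 / -8 7 -8 / 5 -5 1]. Elementwise product with the kernel and sum: -5·2 + -8·3 + 7·2 + -8·-2 + 5·-1 + -5·-1 + 1·-1.
Output[0,1]: The receptive field on the input at this output position is [-5 -5 -5 / 7 -8 -2 / -5 1 5]. Elementwise product with the kernel and sum: -5·2 + 7·3 + -8·2 + -2·-2 + -5·-1 + 1·-1 + 5·-1.

-5 -2 -9 -12 6
-24 -26 36 18 5
-15 28 -39 -39 -26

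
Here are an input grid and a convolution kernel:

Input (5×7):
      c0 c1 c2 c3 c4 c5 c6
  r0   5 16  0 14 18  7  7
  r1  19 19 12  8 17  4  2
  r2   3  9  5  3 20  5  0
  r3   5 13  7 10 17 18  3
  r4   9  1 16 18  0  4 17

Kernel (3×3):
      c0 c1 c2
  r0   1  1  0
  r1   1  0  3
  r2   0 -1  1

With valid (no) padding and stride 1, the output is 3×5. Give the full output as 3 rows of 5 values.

Output[0,0]: The receptive field on the input at this output position is [5 16 0 / 19 19 12 / 3 9 5]. Elementwise product with the kernel and sum: 5·1 + 16·1 + 19·1 + 12·3 + 9·-1 + 5·1.
Output[0,1]: The receptive field on the input at this output position is [16 0 14 / 19 12 8 / 9 5 3]. Elementwise product with the kernel and sum: 16·1 + 0·1 + 19·1 + 8·3 + 5·-1 + 3·1.

72 57 94 37 43
50 52 92 44 26
53 59 48 91 64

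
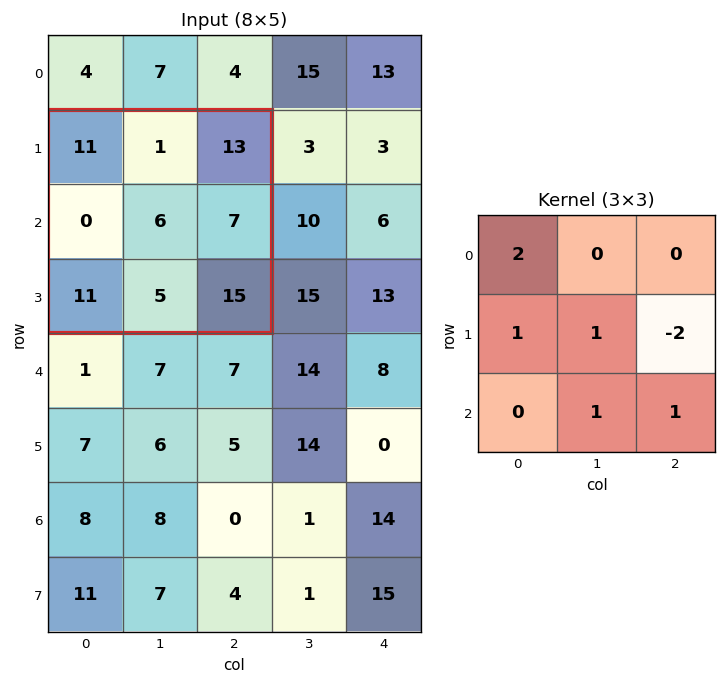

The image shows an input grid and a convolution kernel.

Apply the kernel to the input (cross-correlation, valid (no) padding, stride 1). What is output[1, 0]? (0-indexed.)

34

The receptive field on the input at this output position is [11 1 13 / 0 6 7 / 11 5 15]. Elementwise product with the kernel and sum: 11·2 + 0·1 + 6·1 + 7·-2 + 5·1 + 15·1.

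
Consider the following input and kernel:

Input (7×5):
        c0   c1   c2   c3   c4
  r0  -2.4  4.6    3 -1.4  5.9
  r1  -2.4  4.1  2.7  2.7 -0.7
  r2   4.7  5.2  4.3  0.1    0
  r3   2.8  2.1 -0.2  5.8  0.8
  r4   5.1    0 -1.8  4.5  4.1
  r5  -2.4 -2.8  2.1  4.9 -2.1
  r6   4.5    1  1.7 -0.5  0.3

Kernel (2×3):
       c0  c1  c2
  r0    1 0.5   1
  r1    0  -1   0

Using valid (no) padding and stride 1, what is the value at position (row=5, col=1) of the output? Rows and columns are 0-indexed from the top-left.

The receptive field on the input at this output position is [-2.8 2.1 4.9 / 1 1.7 -0.5]. Elementwise product with the kernel and sum: -2.8·1 + 2.1·0.5 + 4.9·1 + 1.7·-1.

1.45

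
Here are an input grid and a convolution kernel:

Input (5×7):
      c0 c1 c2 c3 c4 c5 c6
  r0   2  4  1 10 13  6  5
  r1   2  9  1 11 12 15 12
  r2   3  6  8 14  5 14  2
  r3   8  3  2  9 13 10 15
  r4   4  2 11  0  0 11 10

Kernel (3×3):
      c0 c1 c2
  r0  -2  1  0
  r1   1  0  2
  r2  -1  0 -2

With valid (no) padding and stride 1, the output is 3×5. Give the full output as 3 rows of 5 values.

Output[0,0]: The receptive field on the input at this output position is [2 4 1 / 2 9 1 / 3 6 8]. Elementwise product with the kernel and sum: 2·-2 + 4·1 + 2·1 + 1·2 + 3·-1 + 8·-2.

-15 -10 15 -8 7
12 -4 -1 3 -43
-14 15 15 -16 27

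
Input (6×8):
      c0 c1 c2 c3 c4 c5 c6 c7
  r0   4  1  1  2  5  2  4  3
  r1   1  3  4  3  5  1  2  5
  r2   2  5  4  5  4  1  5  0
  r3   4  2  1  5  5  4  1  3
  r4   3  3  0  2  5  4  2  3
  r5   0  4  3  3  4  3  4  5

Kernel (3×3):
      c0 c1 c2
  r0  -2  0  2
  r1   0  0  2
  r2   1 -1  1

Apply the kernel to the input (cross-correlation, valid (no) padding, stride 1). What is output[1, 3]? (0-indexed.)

2

The receptive field on the input at this output position is [3 5 1 / 5 4 1 / 5 5 4]. Elementwise product with the kernel and sum: 3·-2 + 1·2 + 1·2 + 5·1 + 5·-1 + 4·1.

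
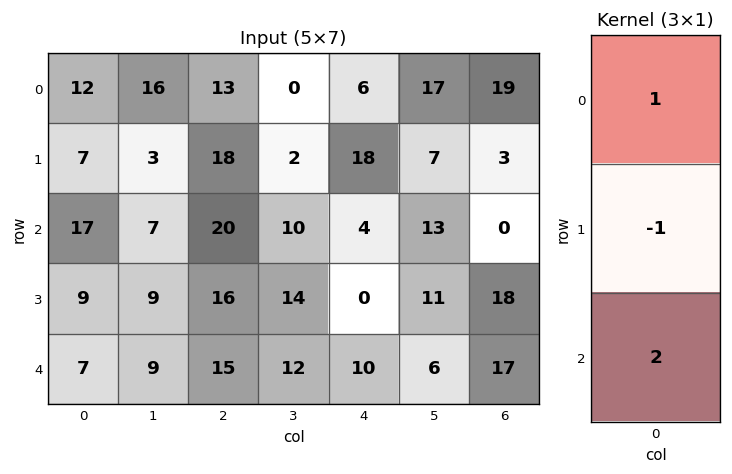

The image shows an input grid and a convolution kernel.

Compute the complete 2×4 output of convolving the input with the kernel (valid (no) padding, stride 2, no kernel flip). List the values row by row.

Output[0,0]: The receptive field on the input at this output position is [12 / 7 / 17]. Elementwise product with the kernel and sum: 12·1 + 7·-1 + 17·2.
Output[0,1]: The receptive field on the input at this output position is [13 / 18 / 20]. Elementwise product with the kernel and sum: 13·1 + 18·-1 + 20·2.

39 35 -4 16
22 34 24 16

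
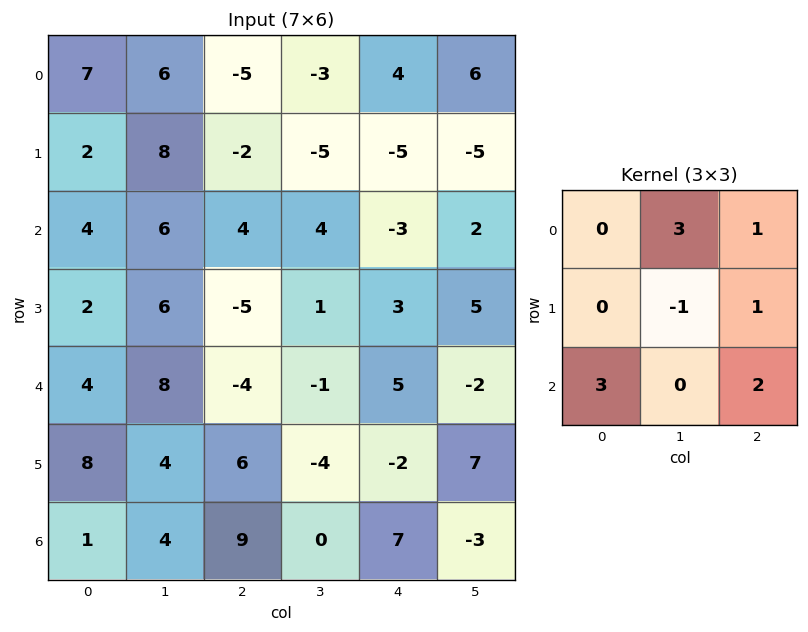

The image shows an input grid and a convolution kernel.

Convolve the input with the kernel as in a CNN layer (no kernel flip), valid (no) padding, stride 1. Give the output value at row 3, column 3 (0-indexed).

9

The receptive field on the input at this output position is [1 3 5 / -1 5 -2 / -4 -2 7]. Elementwise product with the kernel and sum: 3·3 + 5·1 + 5·-1 + -2·1 + -4·3 + 7·2.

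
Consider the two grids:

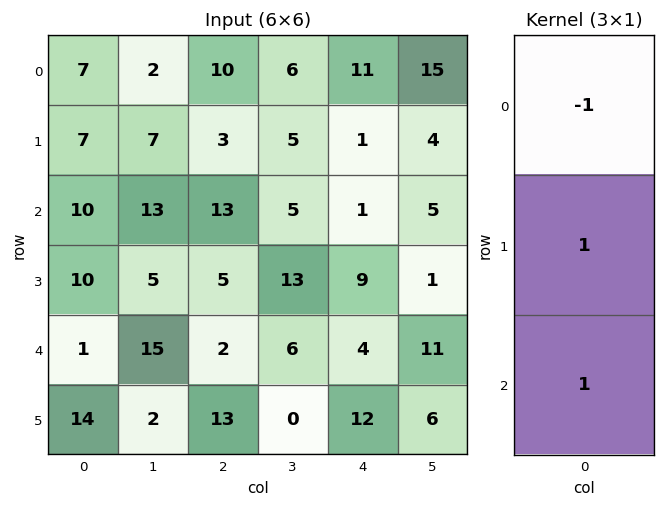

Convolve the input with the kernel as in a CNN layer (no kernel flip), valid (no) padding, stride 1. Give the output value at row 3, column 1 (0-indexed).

The receptive field on the input at this output position is [5 / 15 / 2]. Elementwise product with the kernel and sum: 5·-1 + 15·1 + 2·1.

12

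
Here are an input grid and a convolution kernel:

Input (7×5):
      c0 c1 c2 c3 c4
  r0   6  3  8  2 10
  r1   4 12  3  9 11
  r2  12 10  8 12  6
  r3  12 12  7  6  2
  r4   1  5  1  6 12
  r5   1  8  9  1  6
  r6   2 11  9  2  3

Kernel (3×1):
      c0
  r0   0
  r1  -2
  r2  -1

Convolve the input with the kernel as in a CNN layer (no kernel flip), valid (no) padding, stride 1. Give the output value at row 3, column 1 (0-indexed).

-18

The receptive field on the input at this output position is [12 / 5 / 8]. Elementwise product with the kernel and sum: 5·-2 + 8·-1.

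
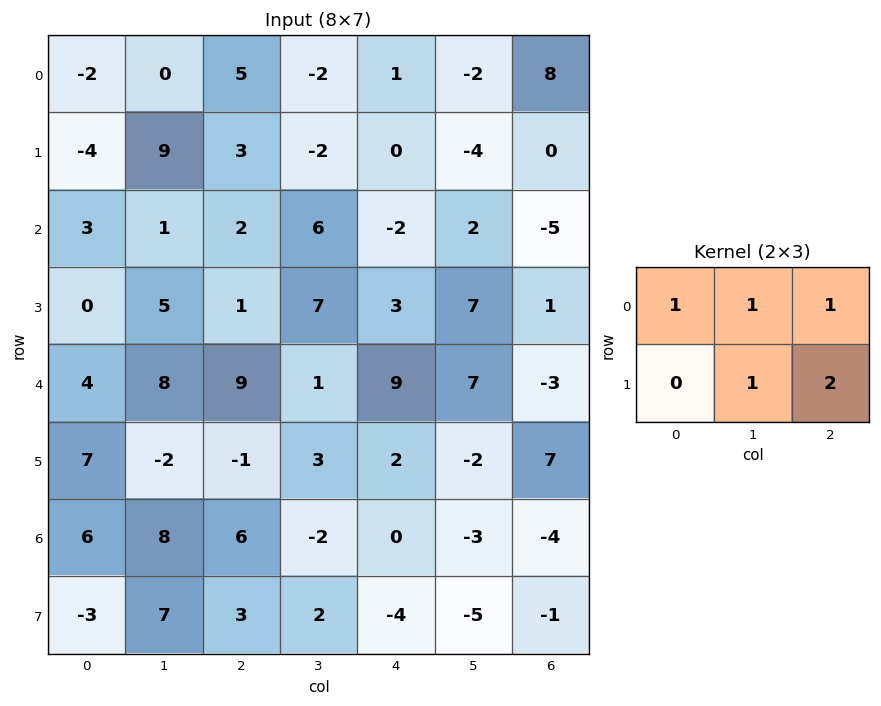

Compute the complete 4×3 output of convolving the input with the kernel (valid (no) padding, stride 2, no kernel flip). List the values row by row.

18 2 3
13 19 4
17 26 25
33 -2 -14

Output[0,0]: The receptive field on the input at this output position is [-2 0 5 / -4 9 3]. Elementwise product with the kernel and sum: -2·1 + 0·1 + 5·1 + 9·1 + 3·2.
Output[0,1]: The receptive field on the input at this output position is [5 -2 1 / 3 -2 0]. Elementwise product with the kernel and sum: 5·1 + -2·1 + 1·1 + -2·1 + 0·2.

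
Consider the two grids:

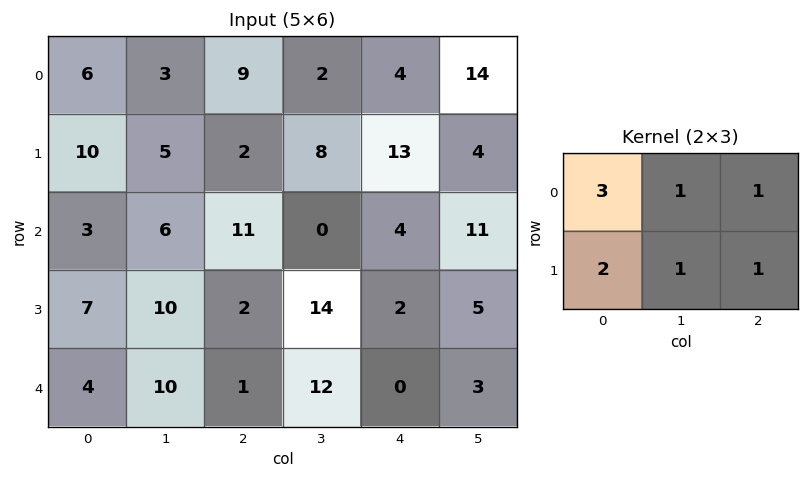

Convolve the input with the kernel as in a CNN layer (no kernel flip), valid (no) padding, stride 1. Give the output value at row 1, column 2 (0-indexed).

The receptive field on the input at this output position is [2 8 13 / 11 0 4]. Elementwise product with the kernel and sum: 2·3 + 8·1 + 13·1 + 11·2 + 0·1 + 4·1.

53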